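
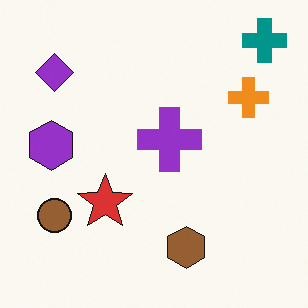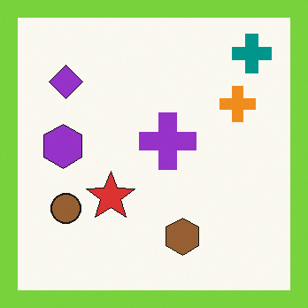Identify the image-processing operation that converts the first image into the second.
The second image is the first framed with a lime border.

A solid lime frame runs around the edge of the second image, with the content slightly shrunk inside it.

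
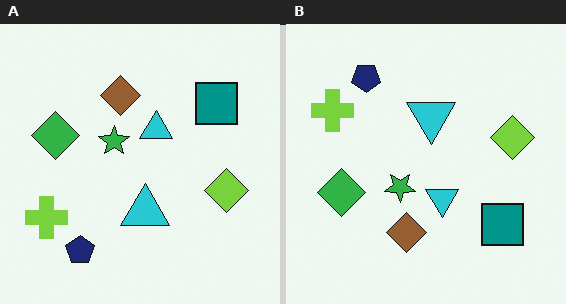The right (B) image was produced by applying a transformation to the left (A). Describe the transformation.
This is the original image flipped vertically (top ↔ bottom).

The navy pentagon is in the bottom-left of the left (A) image and the top-left of the right (B) — shapes on opposite sides of the horizontal midline have swapped in a mirror flip.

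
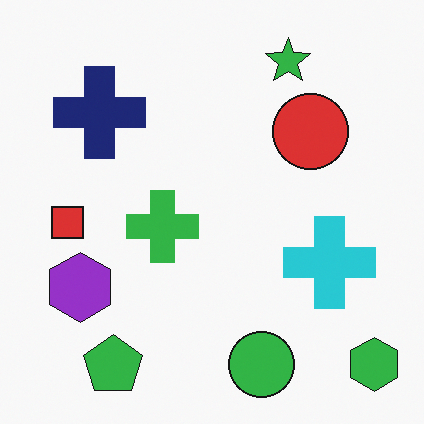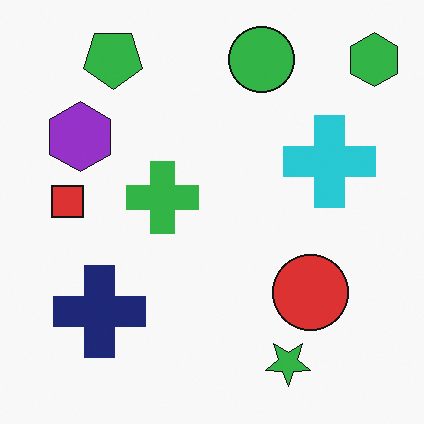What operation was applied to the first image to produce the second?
The image was flipped vertically (top ↔ bottom).

The green pentagon is in the bottom-left of the first image and the top-left of the second — shapes on opposite sides of the horizontal midline have swapped in a mirror flip.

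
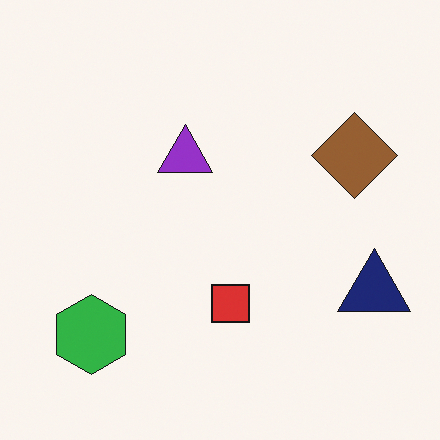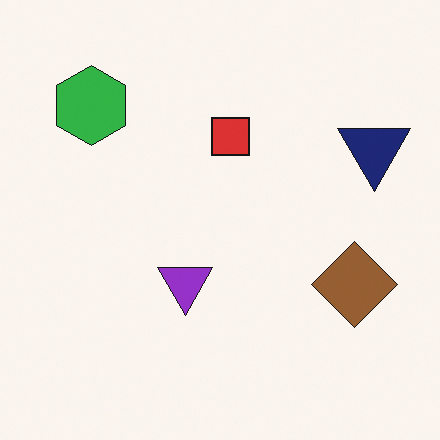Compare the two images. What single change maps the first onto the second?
The image was flipped vertically (top ↔ bottom).

The green hexagon is in the bottom-left of the first image and the top-left of the second — shapes on opposite sides of the horizontal midline have swapped in a mirror flip.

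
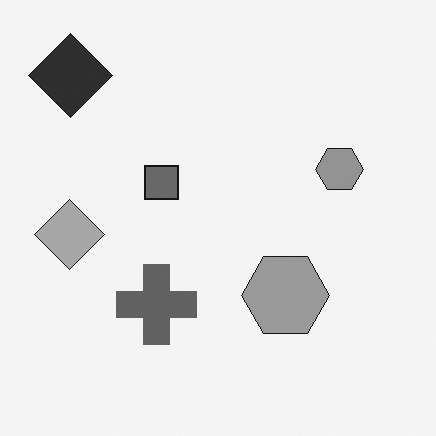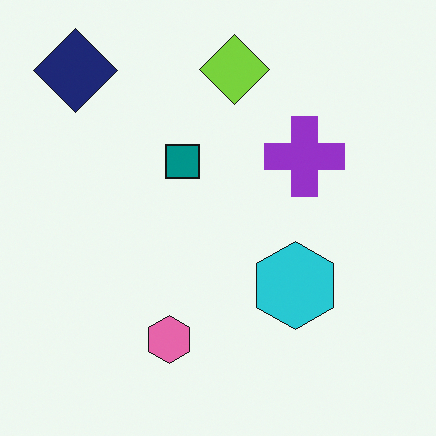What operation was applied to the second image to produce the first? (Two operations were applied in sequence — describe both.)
The first image is the second converted to grayscale, then transposed (reflected across the top-left ↔ bottom-right diagonal).

All color is removed — every shape is now a shade of grey. Shapes have swapped their row and column positions — what was in the top-right is now in the bottom-left — a diagonal reflection.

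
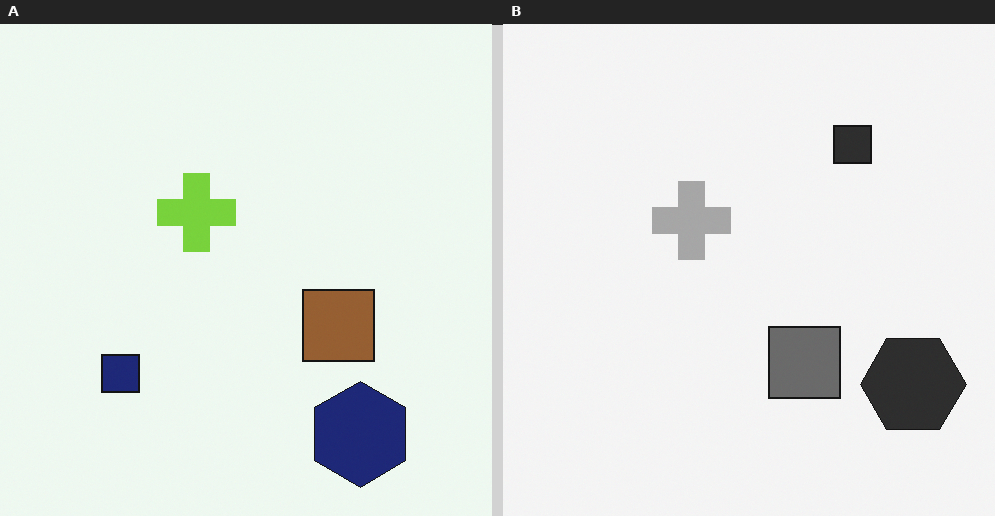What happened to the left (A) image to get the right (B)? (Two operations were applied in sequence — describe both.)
The image was transposed (reflected across the top-left ↔ bottom-right diagonal), then converted to grayscale.

Shapes have swapped their row and column positions — what was in the top-right is now in the bottom-left — a diagonal reflection. All color is removed — every shape is now a shade of grey.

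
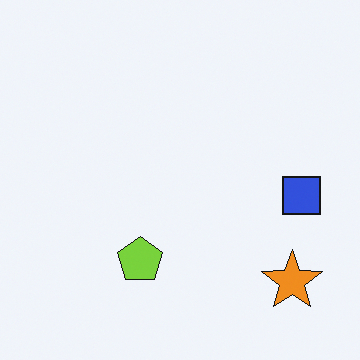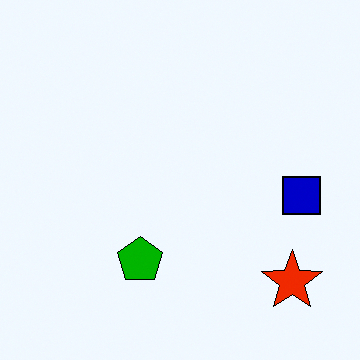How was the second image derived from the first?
It was given much higher contrast.

Tones are pushed away from mid-grey across the whole image — a global contrast change.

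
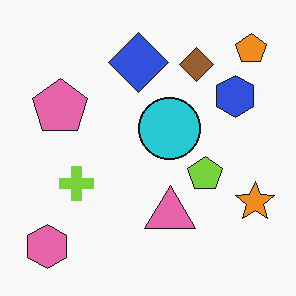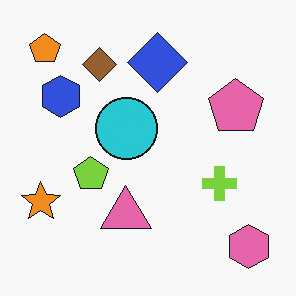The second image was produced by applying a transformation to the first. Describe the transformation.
Flipped horizontally (left ↔ right).

The orange star is in the bottom-right of the first image and the bottom-left of the second — shapes on opposite sides of the vertical midline have swapped in a mirror flip.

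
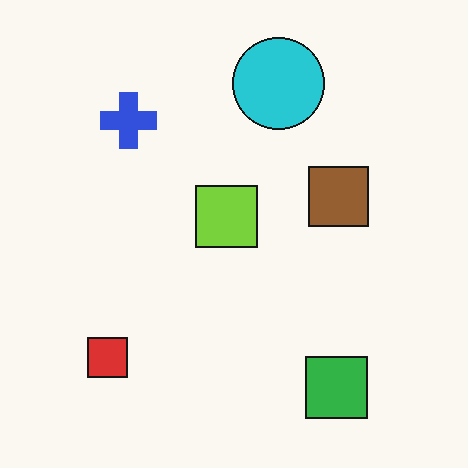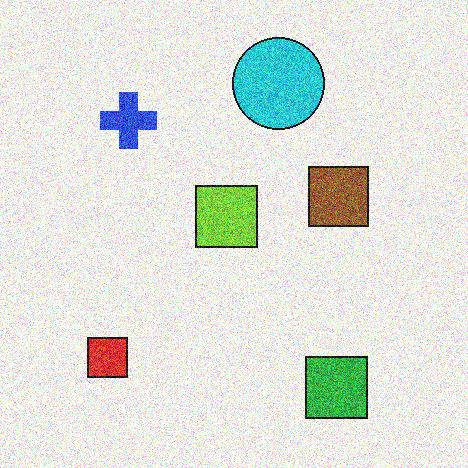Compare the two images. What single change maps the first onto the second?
The second image is the first degraded with a thick layer of grain.

Random speckle covers the whole image, including the flat background.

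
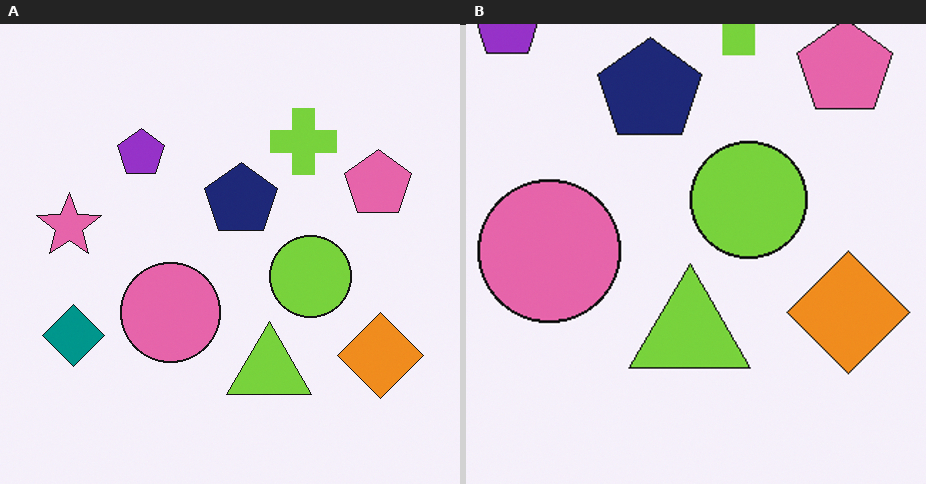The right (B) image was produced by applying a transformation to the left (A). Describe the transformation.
Cropped slightly and scaled back up.

The visible shapes are larger and the field of view is narrower; shapes near the original edges may be partly or wholly outside the frame — a crop-and-rescale.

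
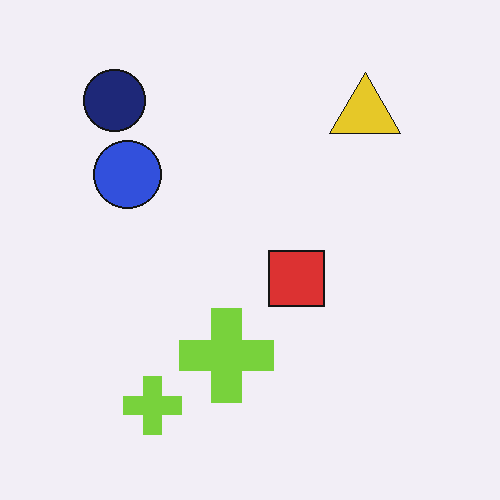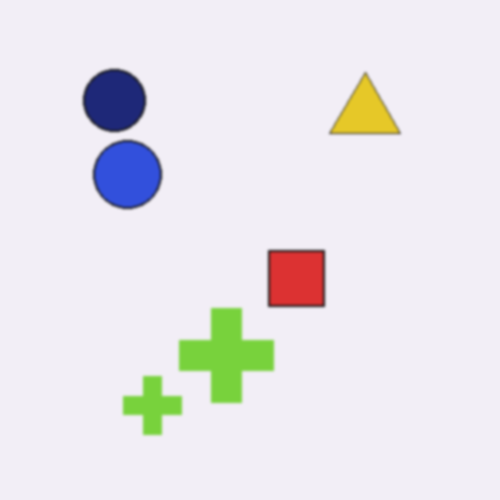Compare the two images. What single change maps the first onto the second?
It was lightly blurred.

Shape edges and outlines are uniformly softened across the whole image.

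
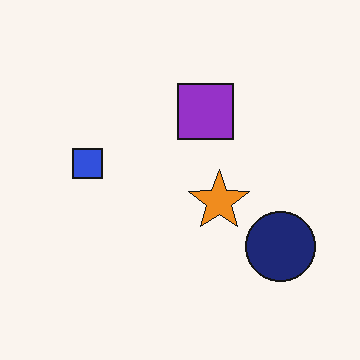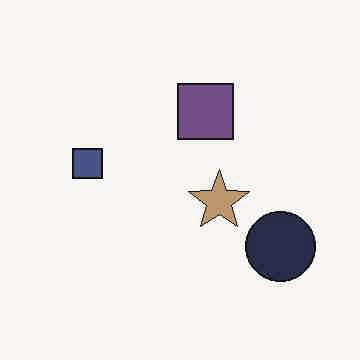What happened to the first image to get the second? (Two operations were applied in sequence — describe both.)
The image was degraded with heavy JPEG compression, then made much more muted (saturation change).

Blocky 8×8 compression artifacts appear around shape edges and the flat background shows ringing — characteristic JPEG degradation. All colors are more muted and greyish — a global saturation change.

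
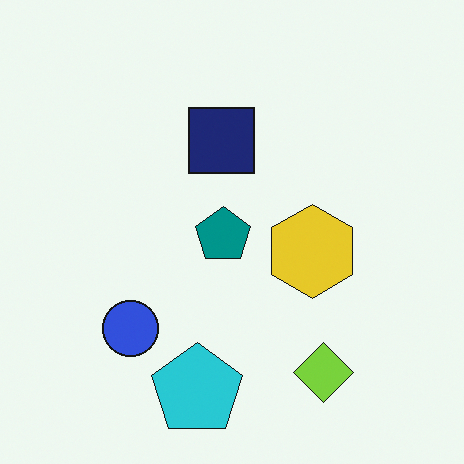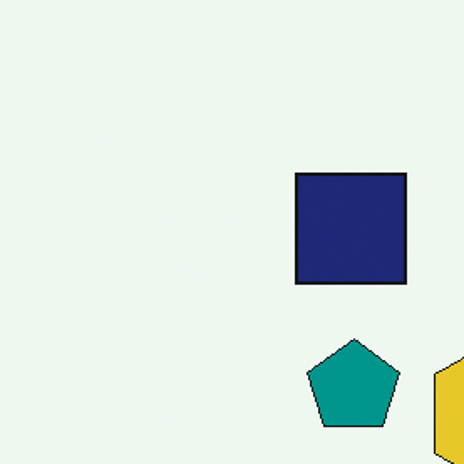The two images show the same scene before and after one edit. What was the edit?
It was cropped to a noticeably smaller region and rescaled.

The visible shapes are larger and the field of view is narrower; shapes near the original edges may be partly or wholly outside the frame — a crop-and-rescale.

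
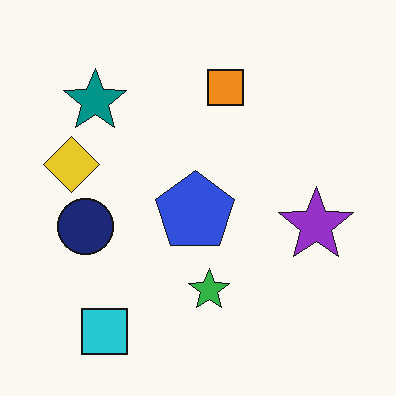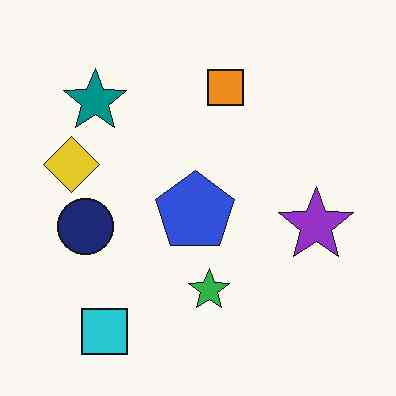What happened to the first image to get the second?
The image was JPEG-compressed with visible artifacts.

Blocky 8×8 compression artifacts appear around shape edges and the flat background shows ringing — characteristic JPEG degradation.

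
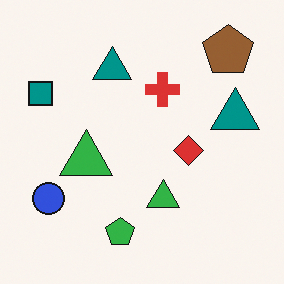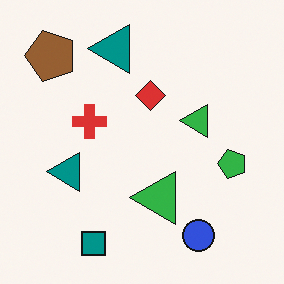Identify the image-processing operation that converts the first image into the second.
It was rotated 90° counter-clockwise.

The brown pentagon sits in the top-right of the first image and the top-left of the second — consistent with a whole-image 90° counter-clockwise rotation.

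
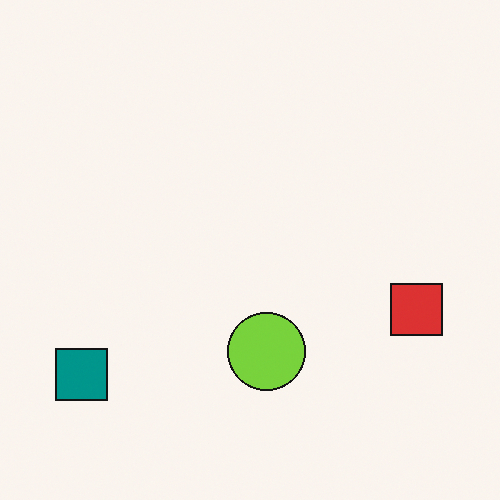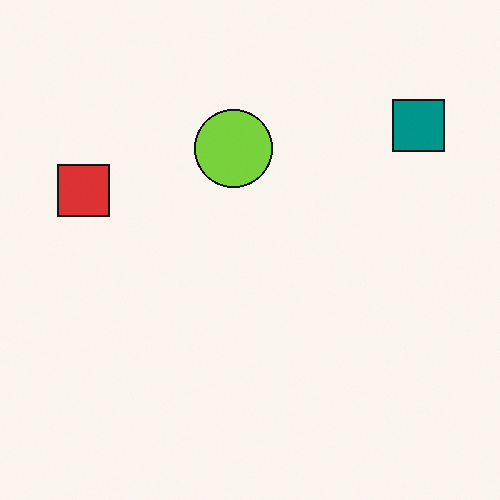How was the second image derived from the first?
Rotated 180°.

The teal square sits in the bottom-left of the first image and the top-right of the second — consistent with a whole-image 180° rotation.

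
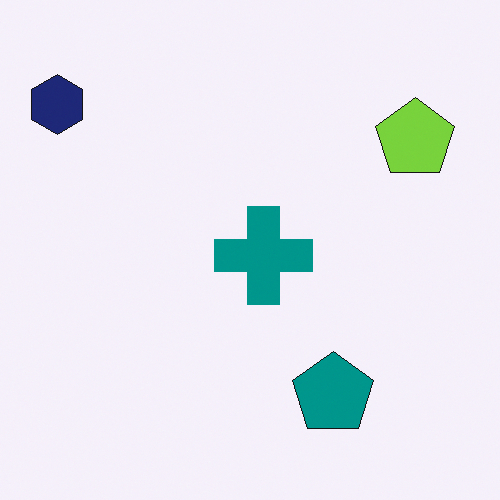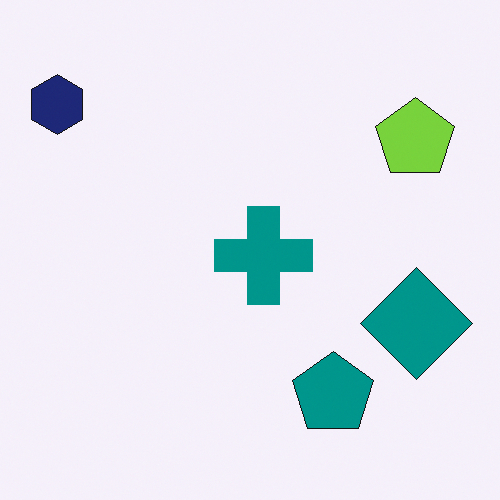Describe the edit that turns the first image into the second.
This is the original image overlaid with an additional teal diamond.

A teal diamond appears in the second image that is absent from the first.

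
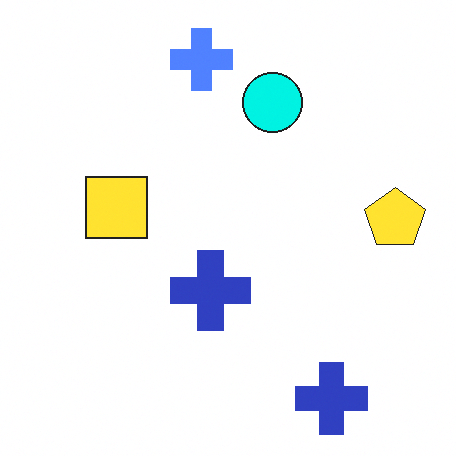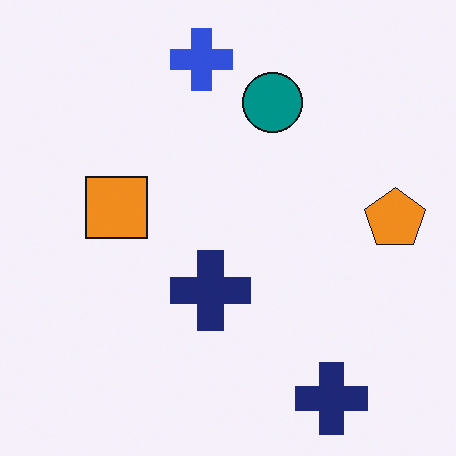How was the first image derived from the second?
Substantially brightened.

Every pixel — background and shapes alike — is uniformly brightened.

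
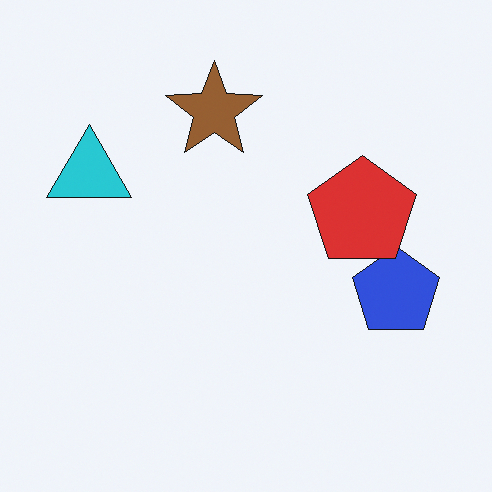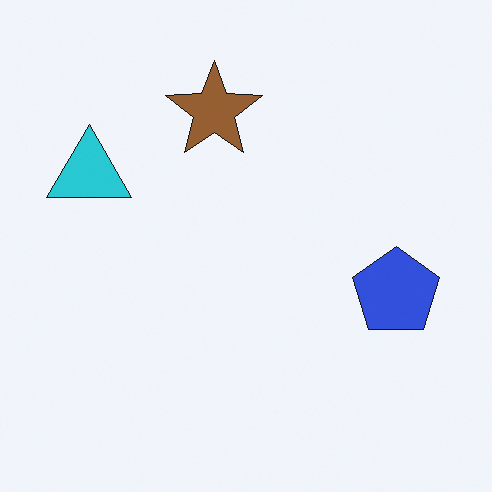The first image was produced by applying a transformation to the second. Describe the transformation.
The transformation is: overlaid with an additional red pentagon.

A red pentagon appears in the first image that is absent from the second.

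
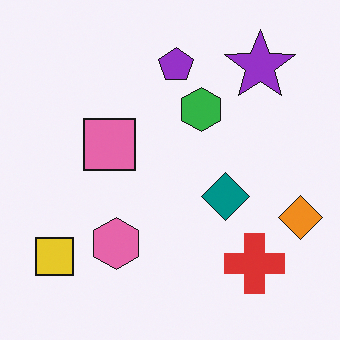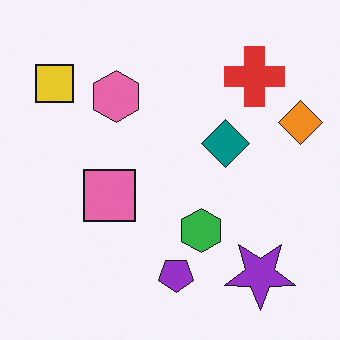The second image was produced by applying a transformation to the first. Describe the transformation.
The image was flipped vertically (top ↔ bottom).

The purple pentagon is in the top of the first image and the bottom of the second — shapes on opposite sides of the horizontal midline have swapped in a mirror flip.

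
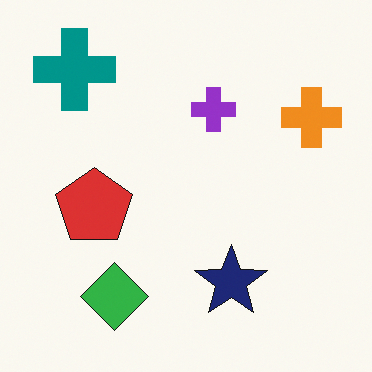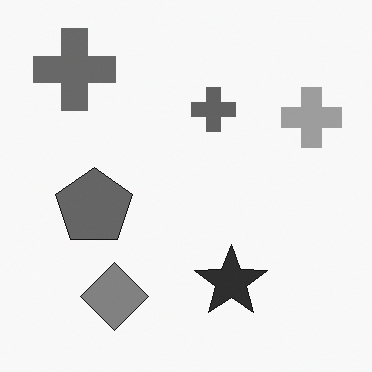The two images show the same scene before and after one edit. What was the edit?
Converted to grayscale.

All color is removed — every shape is now a shade of grey.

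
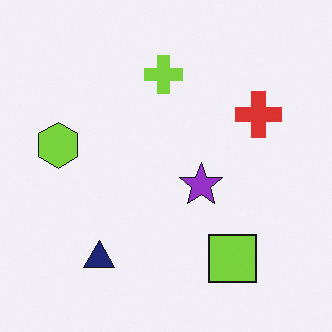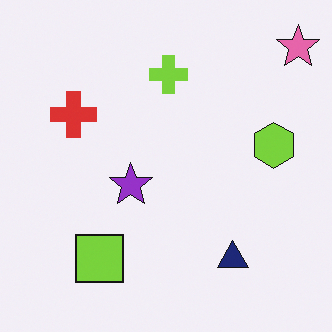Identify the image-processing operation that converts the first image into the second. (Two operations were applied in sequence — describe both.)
Flipped horizontally (left ↔ right), then overlaid with an additional pink star.

The lime hexagon is in the left of the first image and the right of the second — shapes on opposite sides of the vertical midline have swapped in a mirror flip. A pink star appears in the second image that is absent from the first.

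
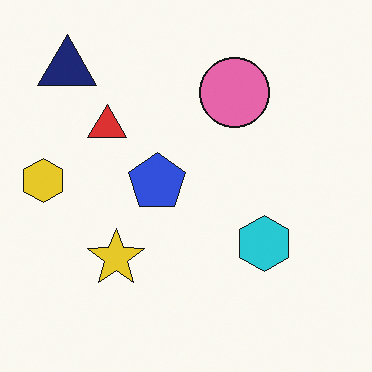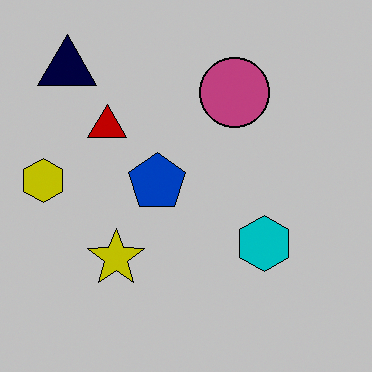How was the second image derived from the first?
The transformation is: aggressively posterized.

Each flat color has snapped to a coarser quantized level — most visibly, the near-white background has dropped to a flat grey.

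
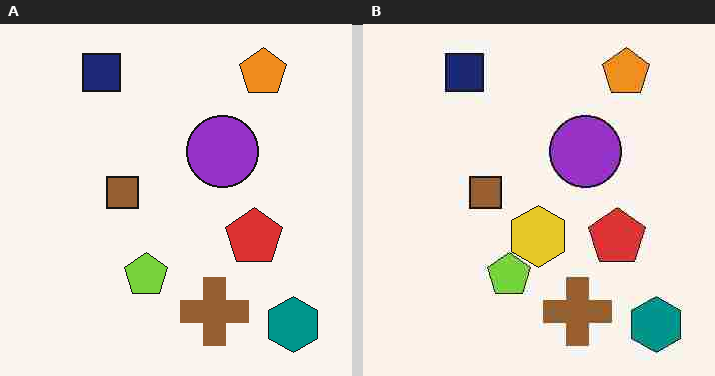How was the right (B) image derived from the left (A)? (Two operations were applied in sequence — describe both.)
The image was heavily JPEG-compressed with obvious blocking artifacts, then overlaid with an additional yellow hexagon.

Blocky 8×8 compression artifacts appear around shape edges and the flat background shows ringing — characteristic JPEG degradation. A yellow hexagon appears in the right (B) image that is absent from the left (A).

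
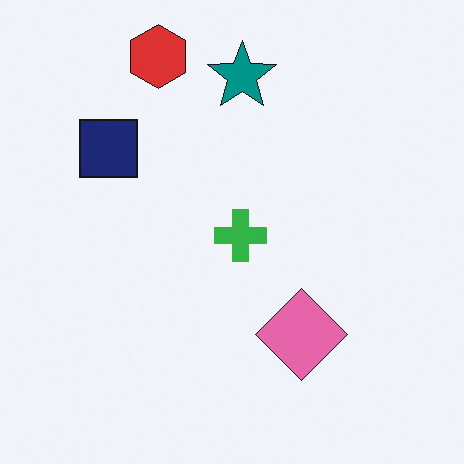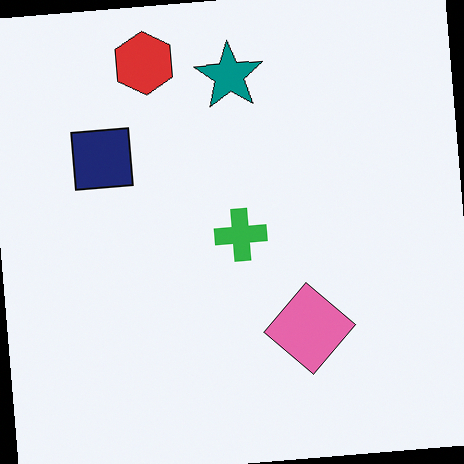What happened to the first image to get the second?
It was rotated counter-clockwise by a few degrees.

Every shape is tilted by the same angle and the image corners show triangular fill wedges — a whole-image rotation by a non-right angle.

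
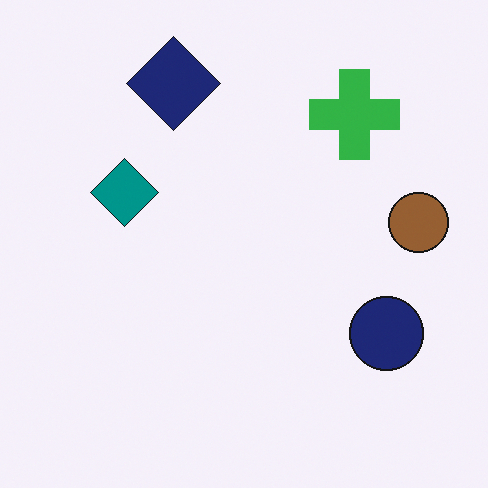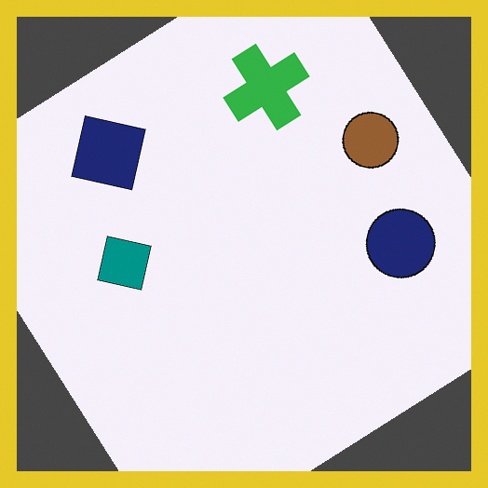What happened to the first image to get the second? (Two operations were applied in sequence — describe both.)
The transformation is: rotated counter-clockwise by a large amount — several tens of degrees, then framed with a yellow border.

Every shape is tilted by the same angle and the image corners show triangular fill wedges — a whole-image rotation by a non-right angle. A solid yellow frame runs around the edge of the second image, with the content slightly shrunk inside it.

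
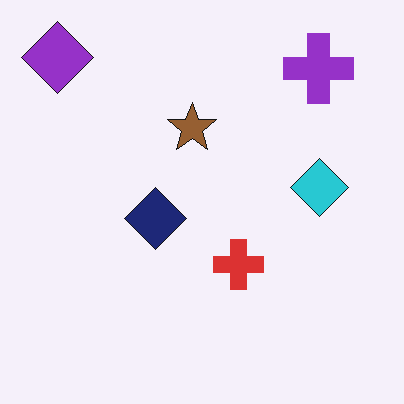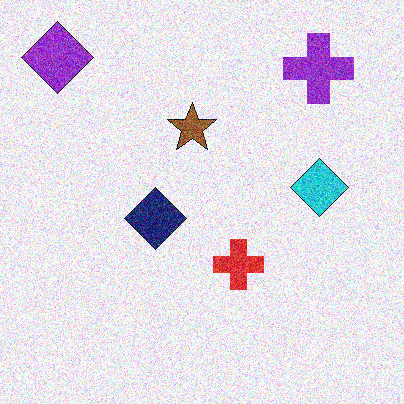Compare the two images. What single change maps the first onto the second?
The second image is the first degraded with strong gaussian noise.

Random speckle covers the whole image, including the flat background.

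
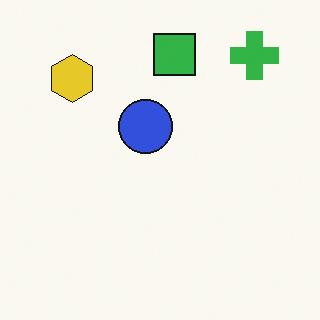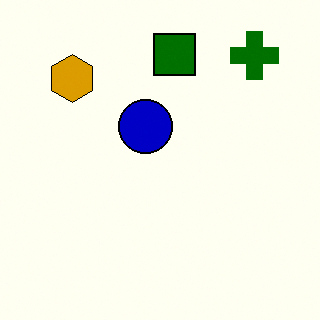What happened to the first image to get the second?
This is the original image given much higher contrast.

Tones are pushed away from mid-grey across the whole image — a global contrast change.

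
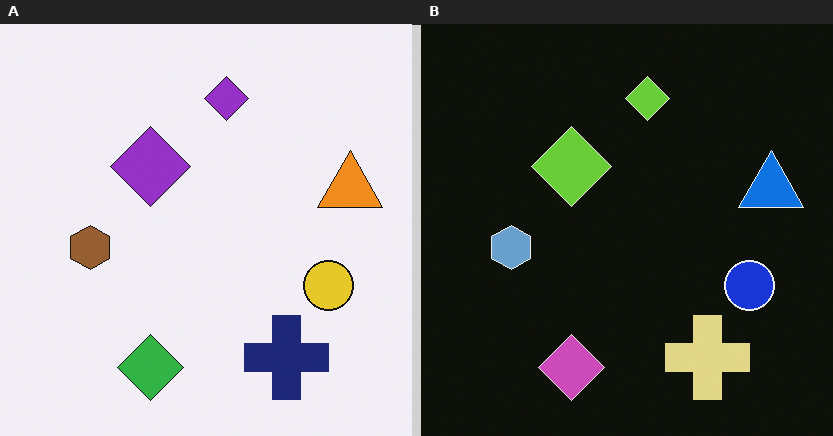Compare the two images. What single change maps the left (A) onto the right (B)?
This is the original image color-inverted (negative).

The light background has become dark and every shape's color is its complement — a photographic negative.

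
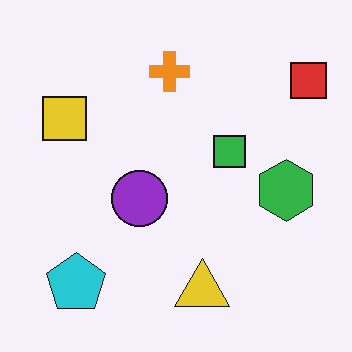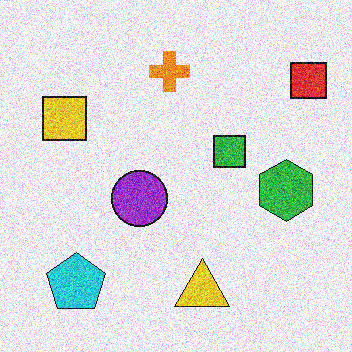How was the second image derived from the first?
The transformation is: degraded with heavy additive noise.

Random speckle covers the whole image, including the flat background.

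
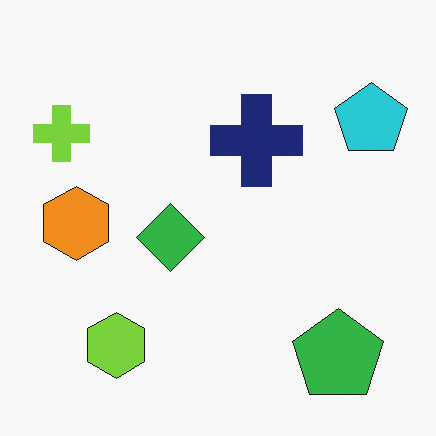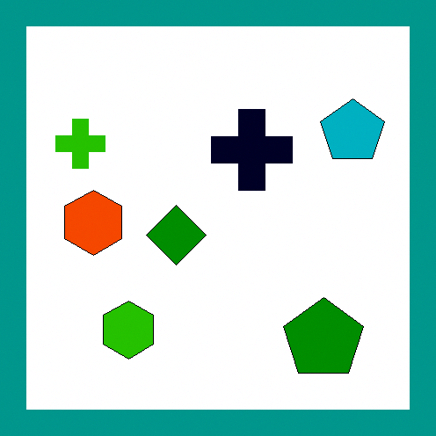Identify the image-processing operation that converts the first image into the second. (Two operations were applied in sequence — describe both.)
The transformation is: boosted in contrast, then framed with a teal border.

Tones are pushed away from mid-grey across the whole image — a global contrast change. A solid teal frame runs around the edge of the second image, with the content slightly shrunk inside it.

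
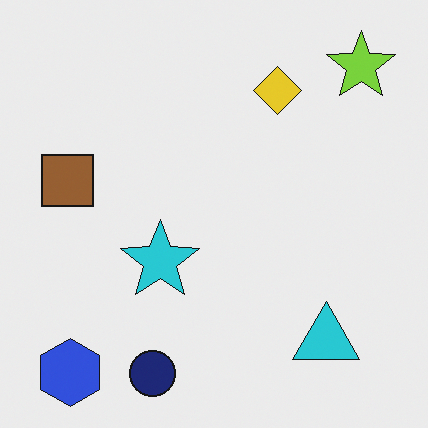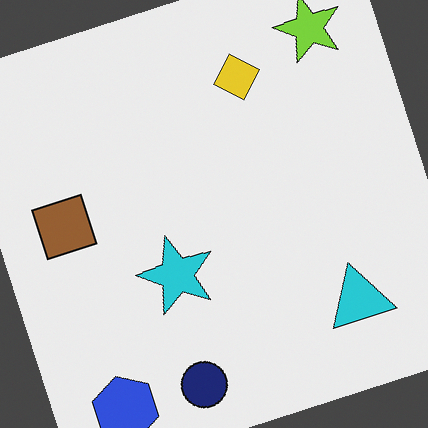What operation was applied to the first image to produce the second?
This is the original image rotated counter-clockwise by a clearly visible amount.

Every shape is tilted by the same angle and the image corners show triangular fill wedges — a whole-image rotation by a non-right angle.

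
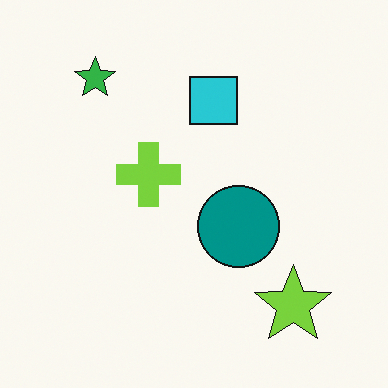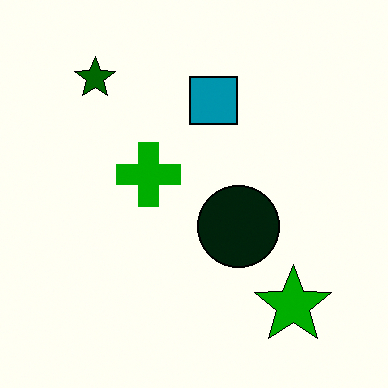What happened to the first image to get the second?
The image was given much higher contrast.

Tones are pushed away from mid-grey across the whole image — a global contrast change.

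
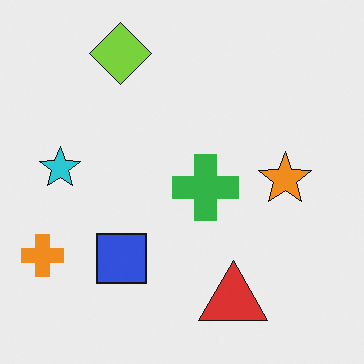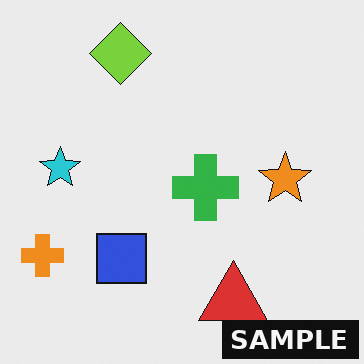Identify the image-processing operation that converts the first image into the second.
This is the original image watermarked with the text "SAMPLE" in the lower-right corner.

A dark label reading "SAMPLE" appears in the lower-right corner.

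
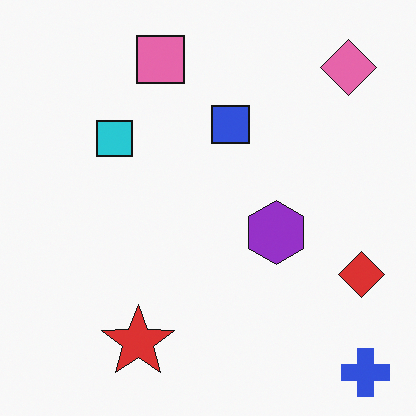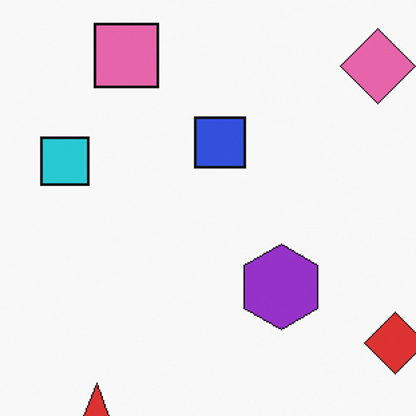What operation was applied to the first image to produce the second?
This is the original image cropped to a modestly smaller region and rescaled.

The visible shapes are larger and the field of view is narrower; shapes near the original edges may be partly or wholly outside the frame — a crop-and-rescale.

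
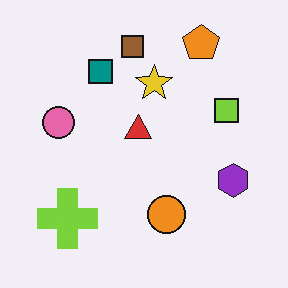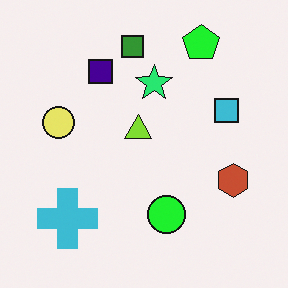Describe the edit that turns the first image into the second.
Hue-shifted by a moderate amount.

Every shape's color has rotated by the same amount around the hue wheel — a uniform hue shift.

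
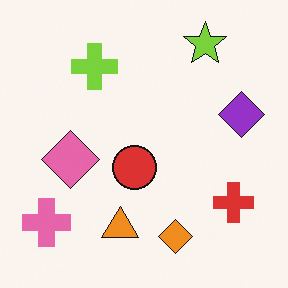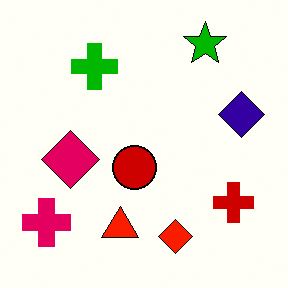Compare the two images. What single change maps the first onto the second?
Given much higher contrast.

Tones are pushed away from mid-grey across the whole image — a global contrast change.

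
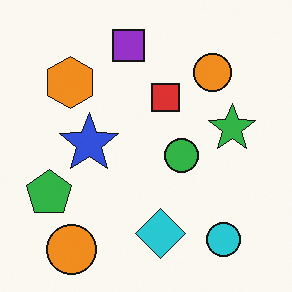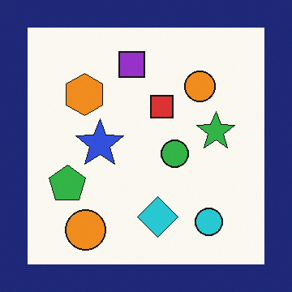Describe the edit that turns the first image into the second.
The transformation is: framed with a navy border.

A solid navy frame runs around the edge of the second image, with the content slightly shrunk inside it.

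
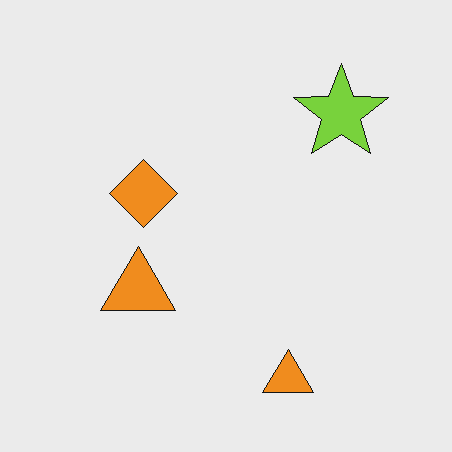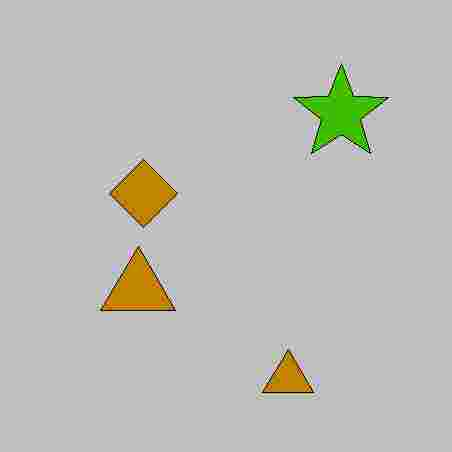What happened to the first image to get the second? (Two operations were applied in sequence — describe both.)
The second image is the first aggressively posterized, then degraded with heavy JPEG compression.

Each flat color has snapped to a coarser quantized level — most visibly, the near-white background has dropped to a flat grey. Blocky 8×8 compression artifacts appear around shape edges and the flat background shows ringing — characteristic JPEG degradation.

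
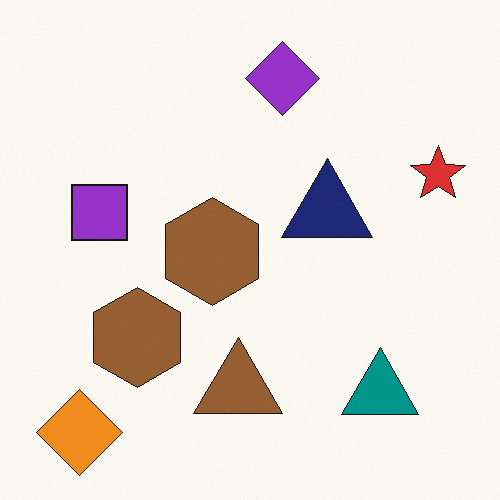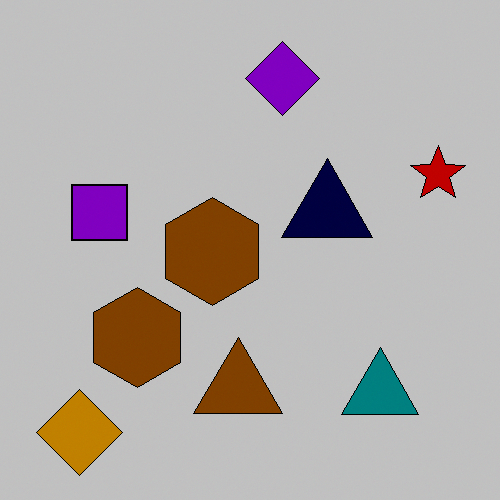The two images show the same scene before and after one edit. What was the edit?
The transformation is: aggressively posterized.

Each flat color has snapped to a coarser quantized level — most visibly, the near-white background has dropped to a flat grey.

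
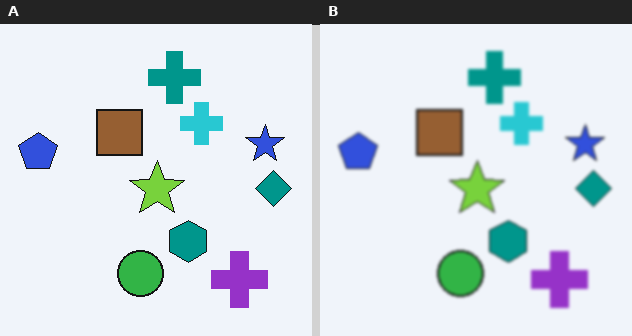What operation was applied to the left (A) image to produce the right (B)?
The right (B) image is the left (A) given a subtle gaussian blur.

Shape edges and outlines are uniformly softened across the whole image.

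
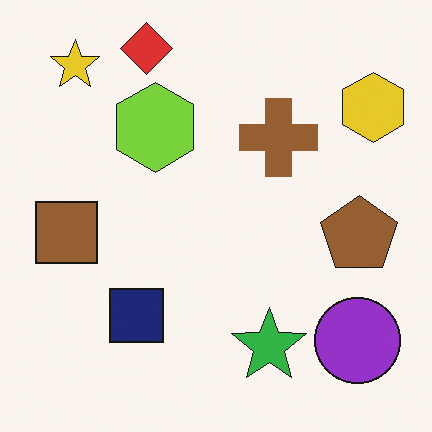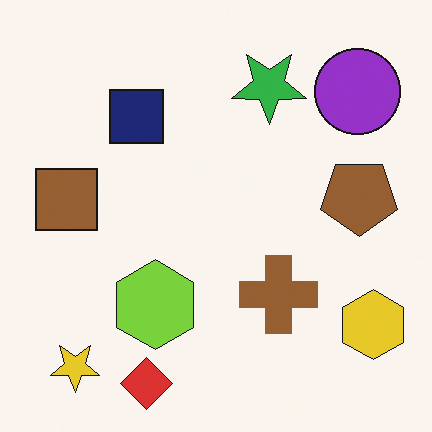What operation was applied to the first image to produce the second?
The transformation is: flipped vertically (top ↔ bottom).

The red diamond is in the top of the first image and the bottom of the second — shapes on opposite sides of the horizontal midline have swapped in a mirror flip.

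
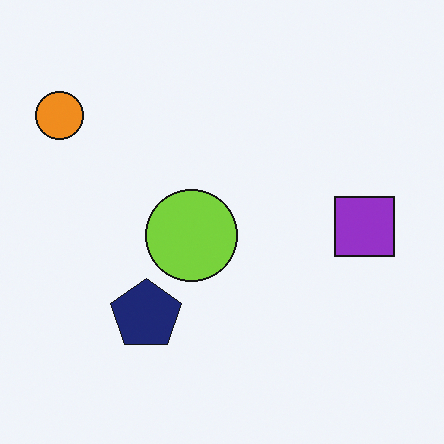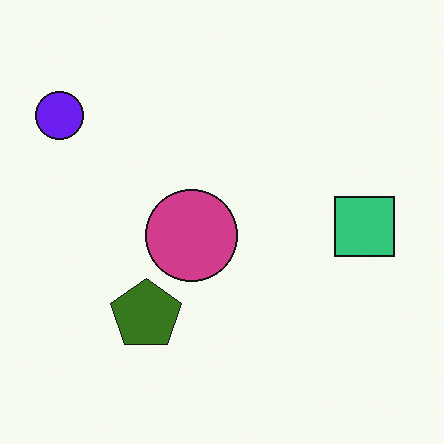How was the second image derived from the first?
The image was hue-shifted through roughly half the color wheel.

Every shape's color has rotated by the same amount around the hue wheel — a uniform hue shift.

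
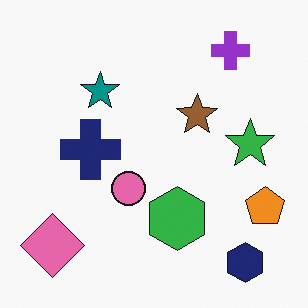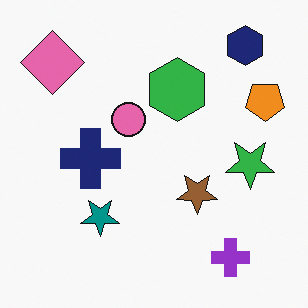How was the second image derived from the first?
The second image is the first flipped vertically (top ↔ bottom).

The navy hexagon is in the bottom-right of the first image and the top-right of the second — shapes on opposite sides of the horizontal midline have swapped in a mirror flip.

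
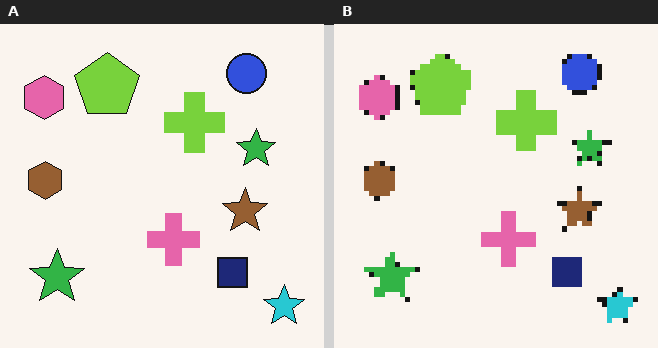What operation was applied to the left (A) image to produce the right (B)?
This is the original image lightly pixelated (a mild mosaic effect).

Shapes are reduced to large square blocks; fine edges and outlines are lost — a downscale-then-upscale (mosaic) effect.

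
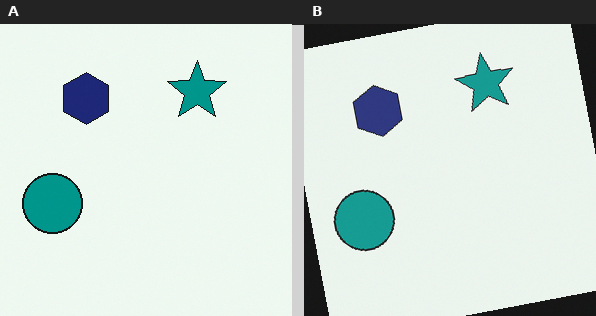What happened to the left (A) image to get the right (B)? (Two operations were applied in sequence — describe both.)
The right (B) image is the left (A) rotated counter-clockwise by a slight angle, then given slightly reduced contrast.

Every shape is tilted by the same angle and the image corners show triangular fill wedges — a whole-image rotation by a non-right angle. Tones are pushed toward mid-grey across the whole image — a global contrast change.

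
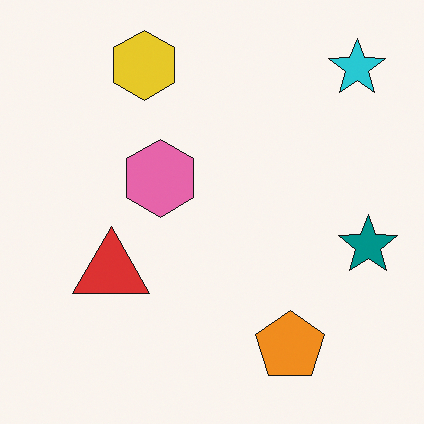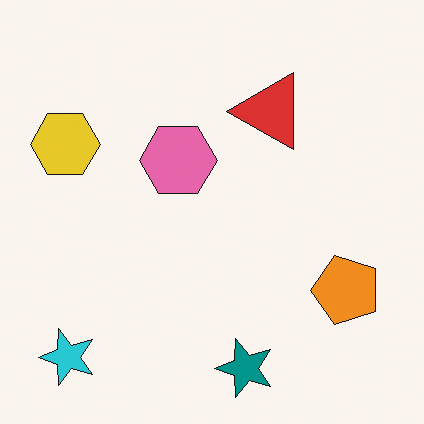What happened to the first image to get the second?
The image was transposed (reflected across the top-left ↔ bottom-right diagonal).

Shapes have swapped their row and column positions — what was in the top-right is now in the bottom-left — a diagonal reflection.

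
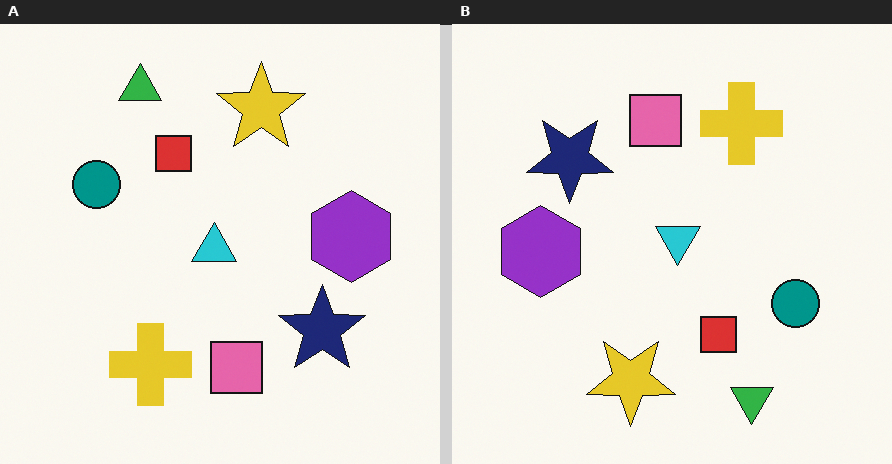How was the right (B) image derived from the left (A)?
Rotated 180°.

The green triangle sits in the top-left of the left (A) image and the bottom-right of the right (B) — consistent with a whole-image 180° rotation.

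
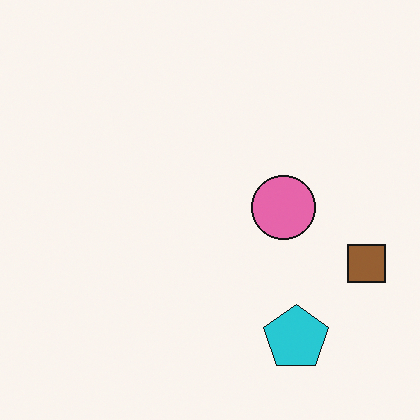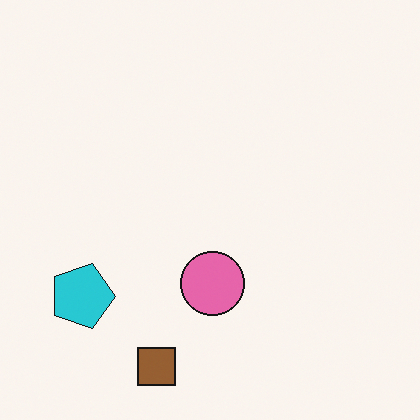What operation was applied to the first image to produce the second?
The transformation is: rotated 90° clockwise.

The brown square sits in the right of the first image and the bottom of the second — consistent with a whole-image 90° clockwise rotation.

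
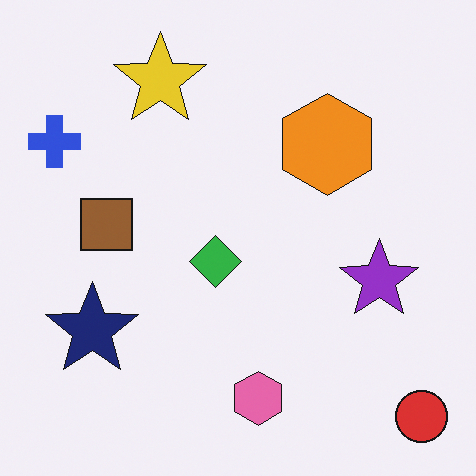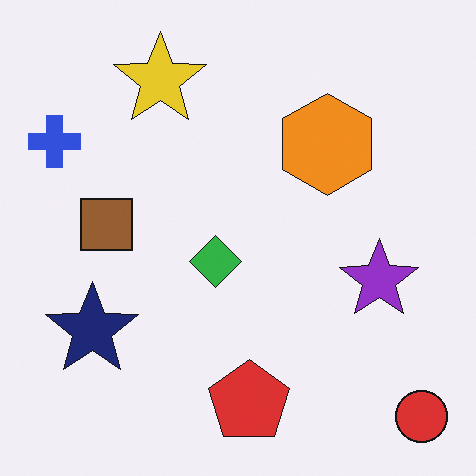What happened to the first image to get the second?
The second image is the first overlaid with an additional red pentagon.

A red pentagon appears in the second image that is absent from the first.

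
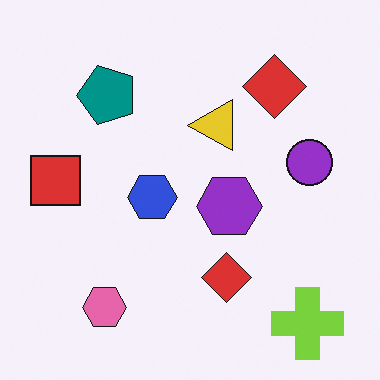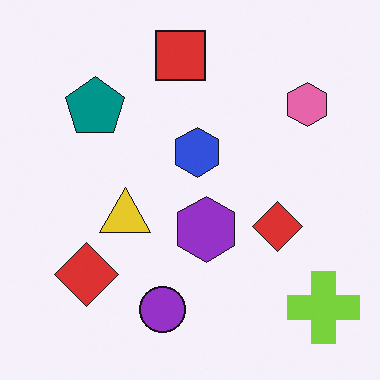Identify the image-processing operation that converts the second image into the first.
The image was transposed (reflected across the top-left ↔ bottom-right diagonal).

Shapes have swapped their row and column positions — what was in the top-right is now in the bottom-left — a diagonal reflection.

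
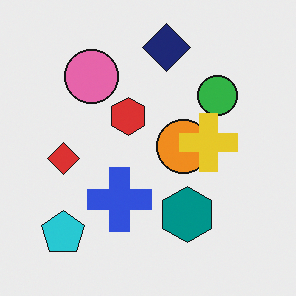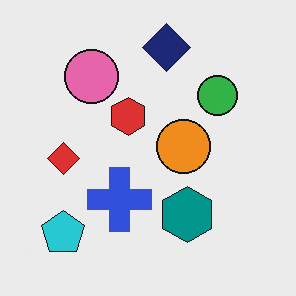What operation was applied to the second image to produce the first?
The first image is the second overlaid with an additional yellow cross.

A yellow cross appears in the first image that is absent from the second.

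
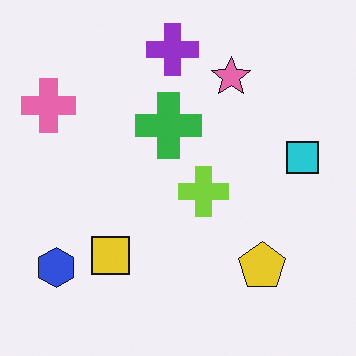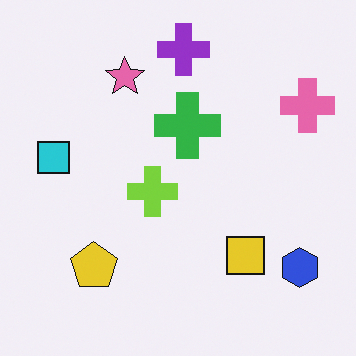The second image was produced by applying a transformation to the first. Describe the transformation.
The image was flipped horizontally (left ↔ right).

The pink cross is in the top-left of the first image and the top-right of the second — shapes on opposite sides of the vertical midline have swapped in a mirror flip.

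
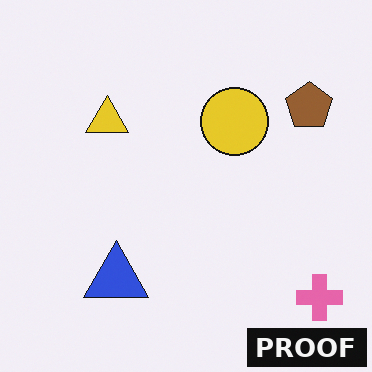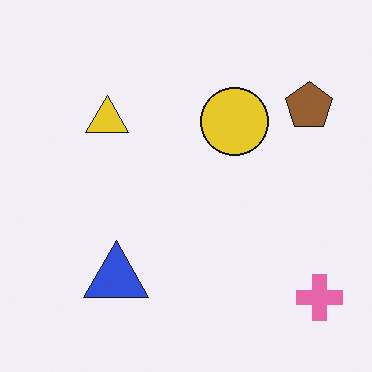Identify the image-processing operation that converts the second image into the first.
It was watermarked with the text "PROOF" in the lower-right corner.

A dark label reading "PROOF" appears in the lower-right corner.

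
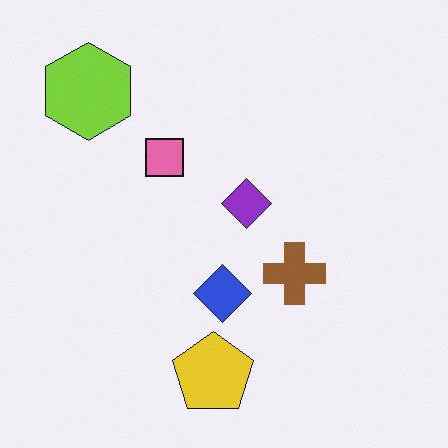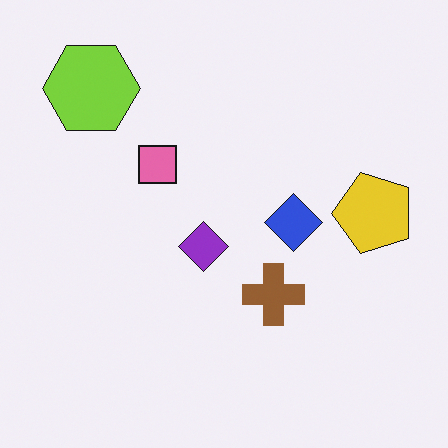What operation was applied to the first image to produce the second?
The image was transposed (reflected across the top-left ↔ bottom-right diagonal).

Shapes have swapped their row and column positions — what was in the top-right is now in the bottom-left — a diagonal reflection.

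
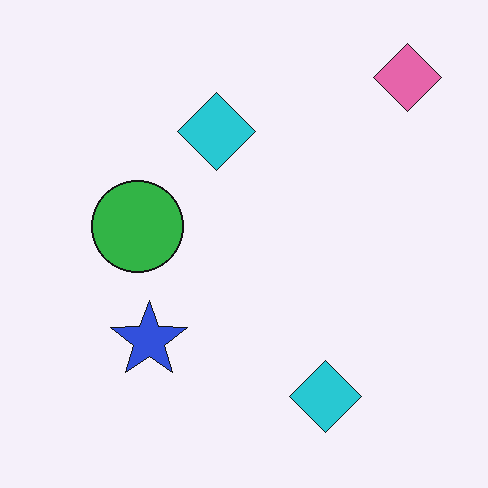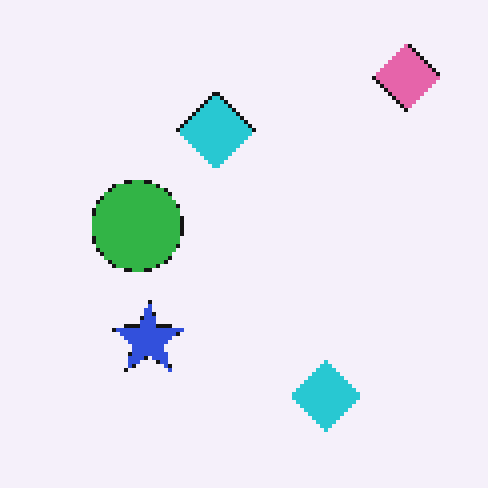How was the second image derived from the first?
The transformation is: mildly pixelated.

Shapes are reduced to large square blocks; fine edges and outlines are lost — a downscale-then-upscale (mosaic) effect.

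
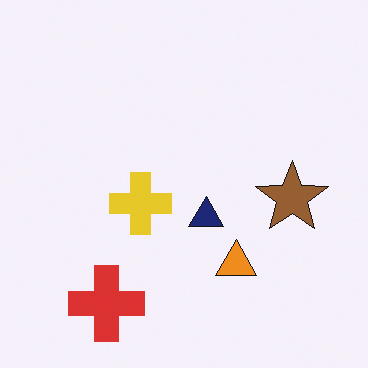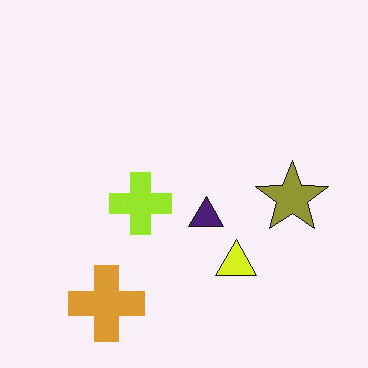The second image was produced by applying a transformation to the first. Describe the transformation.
Hue-shifted by a small amount.

Every shape's color has rotated by the same amount around the hue wheel — a uniform hue shift.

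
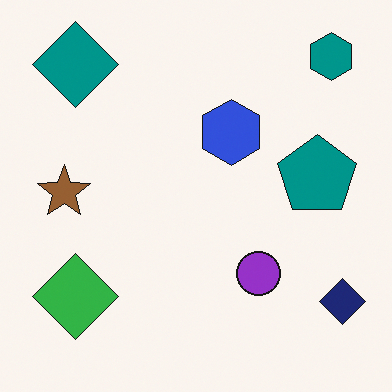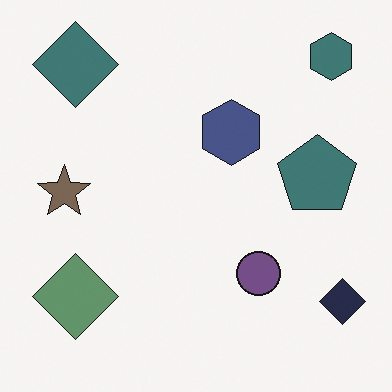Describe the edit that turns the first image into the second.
Made much more muted (saturation change).

All colors are more muted and greyish — a global saturation change.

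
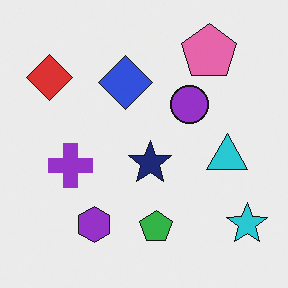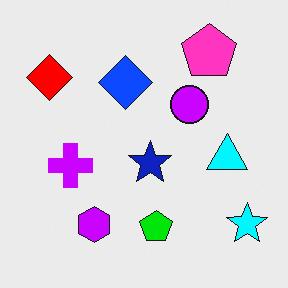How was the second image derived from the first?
The second image is the first made much more vivid (saturation change).

All colors are more vivid — a global saturation change.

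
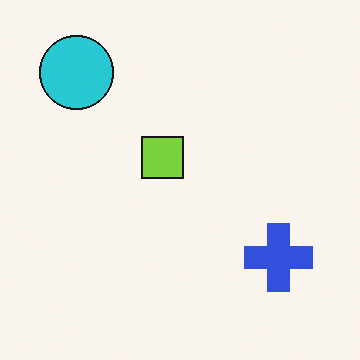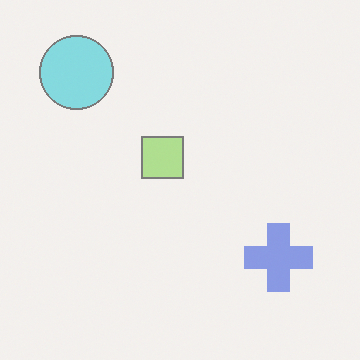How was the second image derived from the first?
It was given much lower contrast.

Tones are pushed toward mid-grey across the whole image — a global contrast change.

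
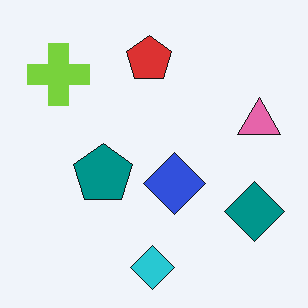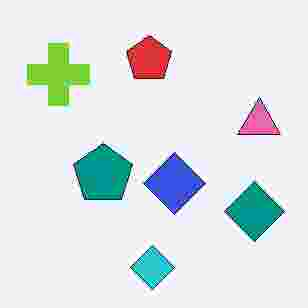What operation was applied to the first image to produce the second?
This is the original image degraded with heavy JPEG compression.

Blocky 8×8 compression artifacts appear around shape edges and the flat background shows ringing — characteristic JPEG degradation.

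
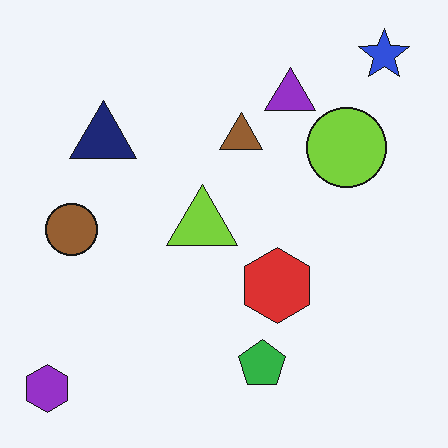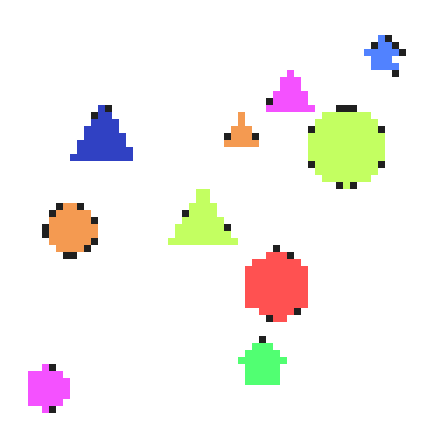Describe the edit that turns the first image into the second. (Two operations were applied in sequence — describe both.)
This is the original image moderately pixelated, then brightened a lot.

Shapes are reduced to large square blocks; fine edges and outlines are lost — a downscale-then-upscale (mosaic) effect. Every pixel — background and shapes alike — is uniformly brightened.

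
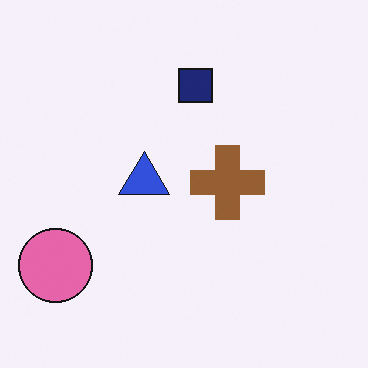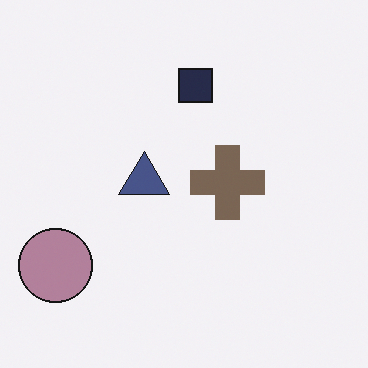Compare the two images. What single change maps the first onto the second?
The transformation is: heavily desaturated.

All colors are more muted and greyish — a global saturation change.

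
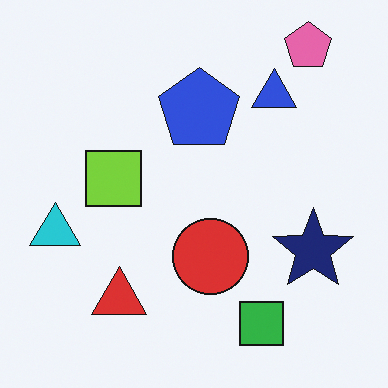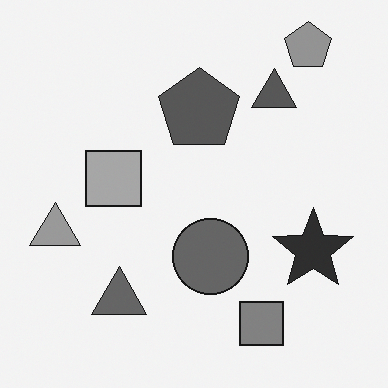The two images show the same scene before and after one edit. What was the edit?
The image was converted to grayscale.

All color is removed — every shape is now a shade of grey.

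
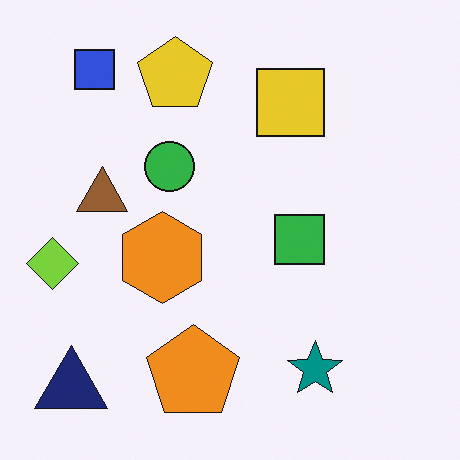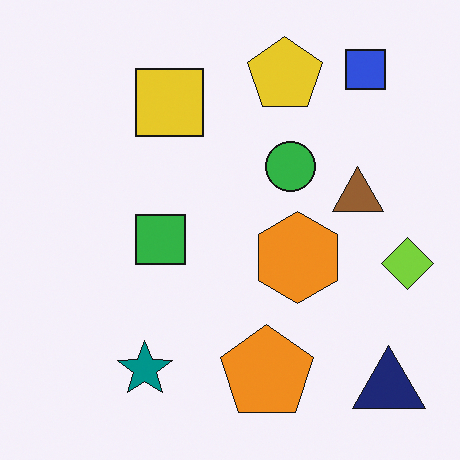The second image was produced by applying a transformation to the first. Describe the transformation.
Flipped horizontally (left ↔ right).

The lime diamond is in the left of the first image and the right of the second — shapes on opposite sides of the vertical midline have swapped in a mirror flip.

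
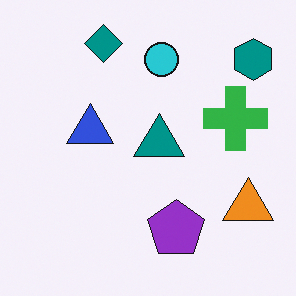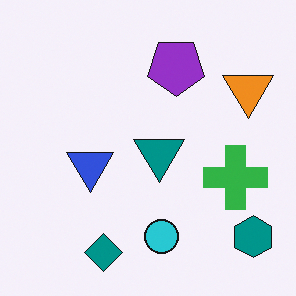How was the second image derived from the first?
It was flipped vertically (top ↔ bottom).

The teal diamond is in the top of the first image and the bottom of the second — shapes on opposite sides of the horizontal midline have swapped in a mirror flip.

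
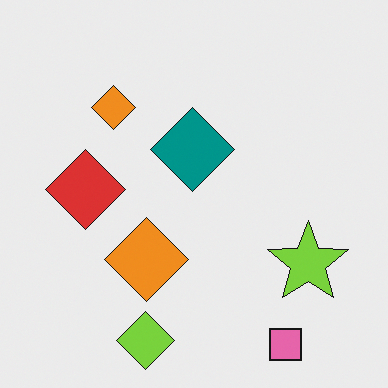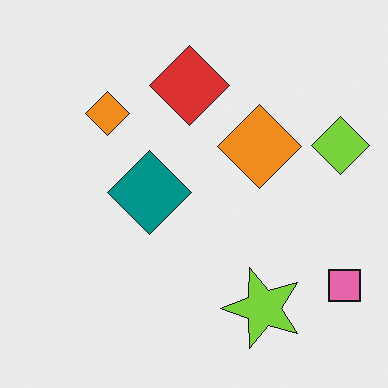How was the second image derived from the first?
Transposed (reflected across the top-left ↔ bottom-right diagonal).

Shapes have swapped their row and column positions — what was in the top-right is now in the bottom-left — a diagonal reflection.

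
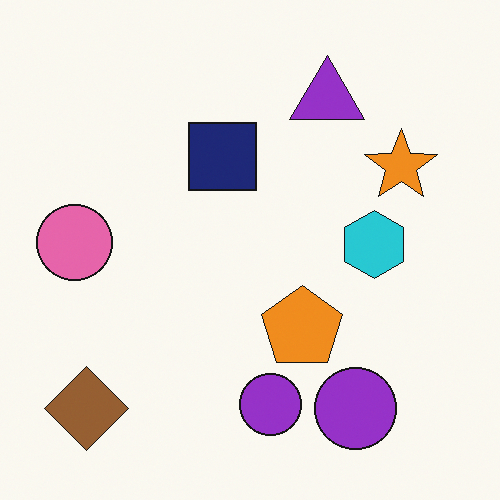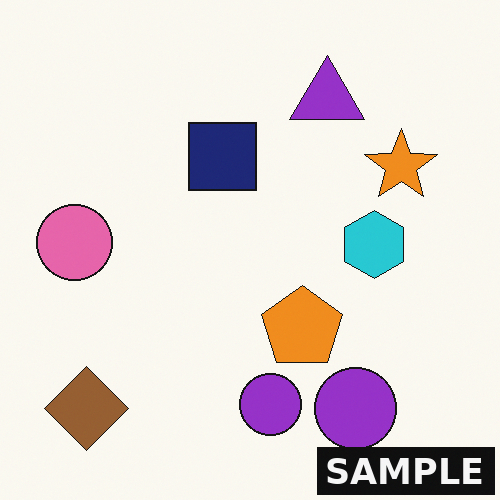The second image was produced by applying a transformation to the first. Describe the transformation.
The transformation is: watermarked with the text "SAMPLE" in the lower-right corner.

A dark label reading "SAMPLE" appears in the lower-right corner.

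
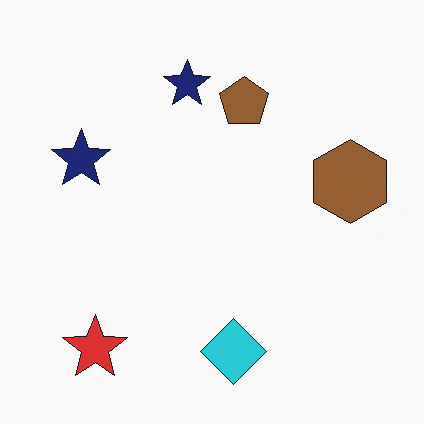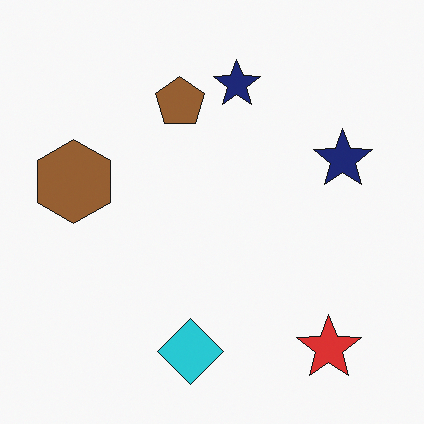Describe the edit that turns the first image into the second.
The image was flipped horizontally (left ↔ right).

The brown hexagon is in the right of the first image and the left of the second — shapes on opposite sides of the vertical midline have swapped in a mirror flip.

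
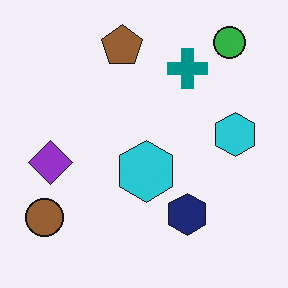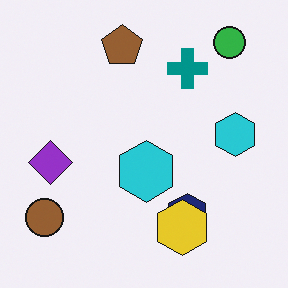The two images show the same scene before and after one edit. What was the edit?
The transformation is: overlaid with an additional yellow hexagon.

A yellow hexagon appears in the second image that is absent from the first.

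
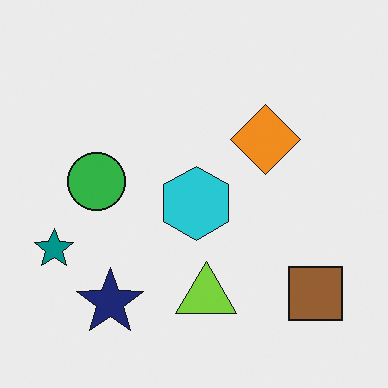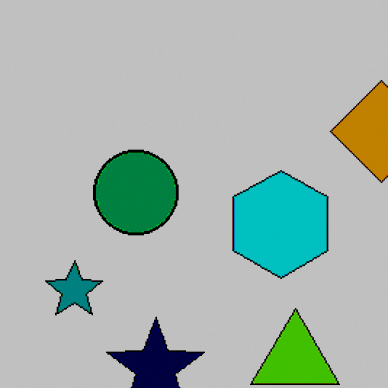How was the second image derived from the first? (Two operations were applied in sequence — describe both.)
It was cropped to a modestly smaller region and rescaled, then aggressively posterized.

The visible shapes are larger and the field of view is narrower; shapes near the original edges may be partly or wholly outside the frame — a crop-and-rescale. Each flat color has snapped to a coarser quantized level — most visibly, the near-white background has dropped to a flat grey.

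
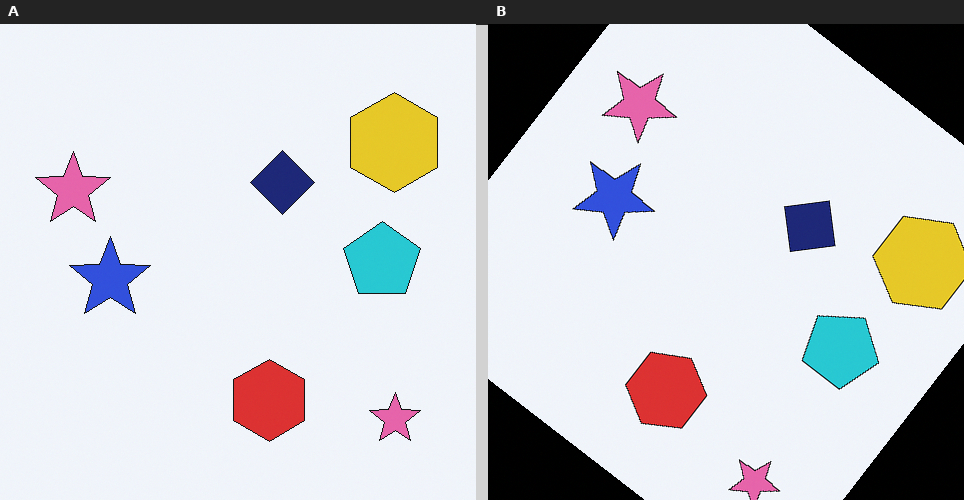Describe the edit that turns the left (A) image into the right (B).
The image was rotated clockwise by a large amount — several tens of degrees.

Every shape is tilted by the same angle and the image corners show triangular fill wedges — a whole-image rotation by a non-right angle.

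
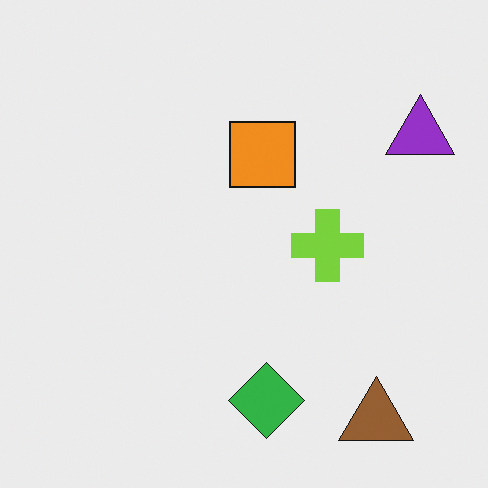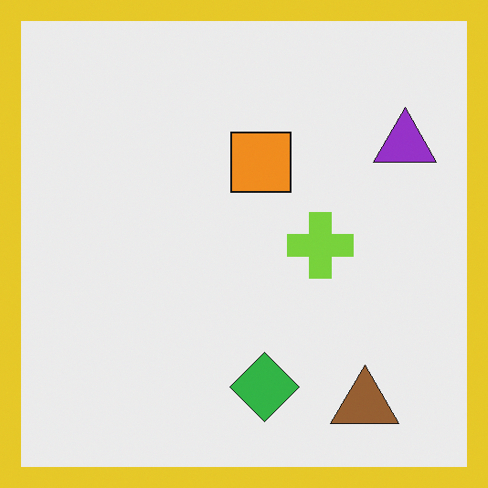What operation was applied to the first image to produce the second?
This is the original image framed with a yellow border.

A solid yellow frame runs around the edge of the second image, with the content slightly shrunk inside it.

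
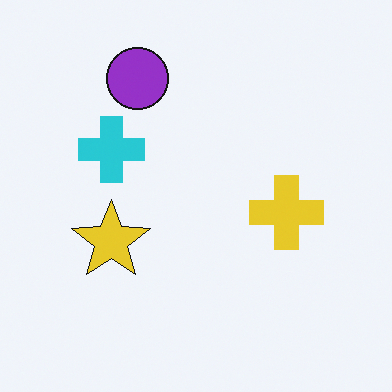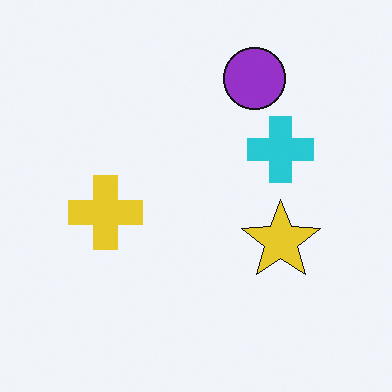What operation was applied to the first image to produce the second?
The transformation is: flipped horizontally (left ↔ right).

The yellow cross is in the right of the first image and the left of the second — shapes on opposite sides of the vertical midline have swapped in a mirror flip.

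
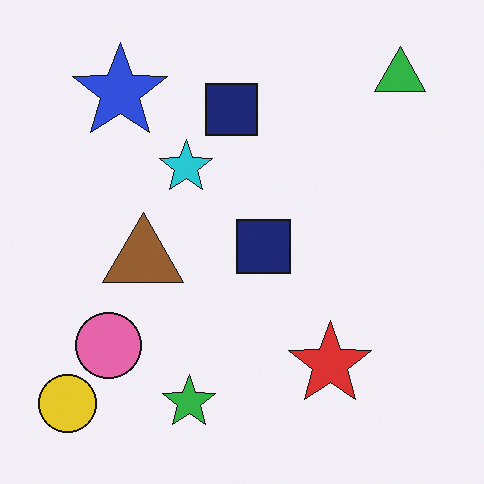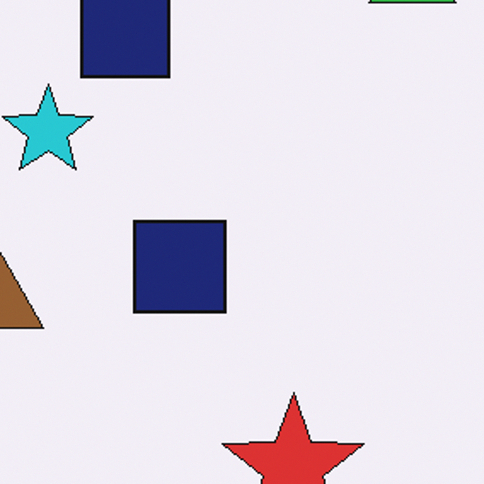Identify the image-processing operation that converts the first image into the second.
The transformation is: cropped to a noticeably smaller region and rescaled.

The visible shapes are larger and the field of view is narrower; shapes near the original edges may be partly or wholly outside the frame — a crop-and-rescale.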